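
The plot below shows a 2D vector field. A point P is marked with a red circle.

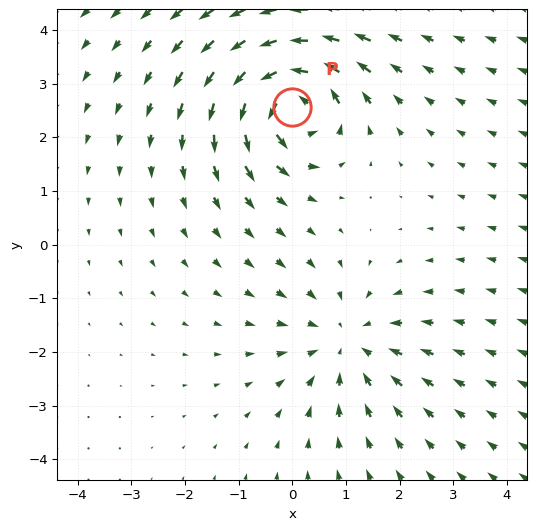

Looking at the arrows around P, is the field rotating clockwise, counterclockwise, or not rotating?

counterclockwise

Near P at (-0.0, 2.6) the arrows circulate counterclockwise. The curl (z-component) there is about +6; positive curl means counterclockwise rotation.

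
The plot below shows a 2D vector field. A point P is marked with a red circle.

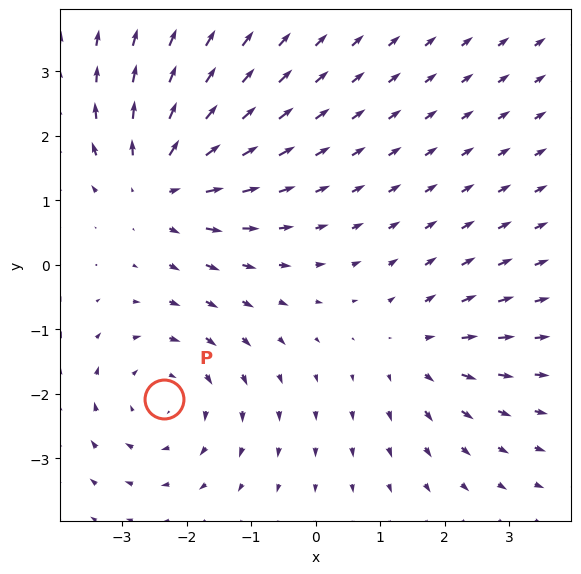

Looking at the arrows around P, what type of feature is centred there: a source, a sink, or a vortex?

vortex

At P (-2.4, -2.1) the arrows circulate clockwise. Divergence ≈0, curl about -3 — near-zero divergence with nonzero curl is a vortex.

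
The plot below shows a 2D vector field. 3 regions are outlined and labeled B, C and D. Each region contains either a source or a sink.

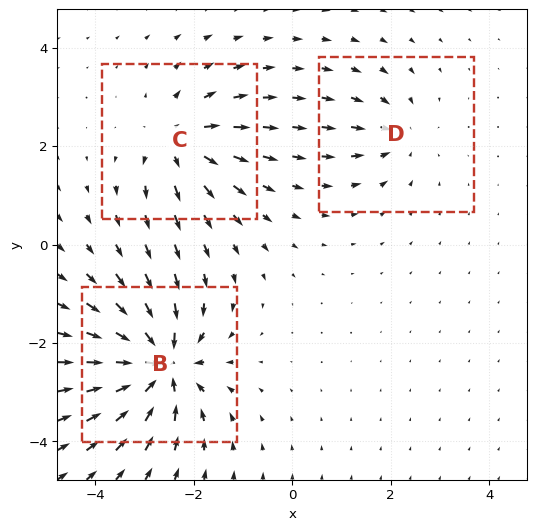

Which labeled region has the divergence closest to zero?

D

Divergence at each region's feature centre — B: about -6, C: about +4, D: about -3. Region D is closest to zero.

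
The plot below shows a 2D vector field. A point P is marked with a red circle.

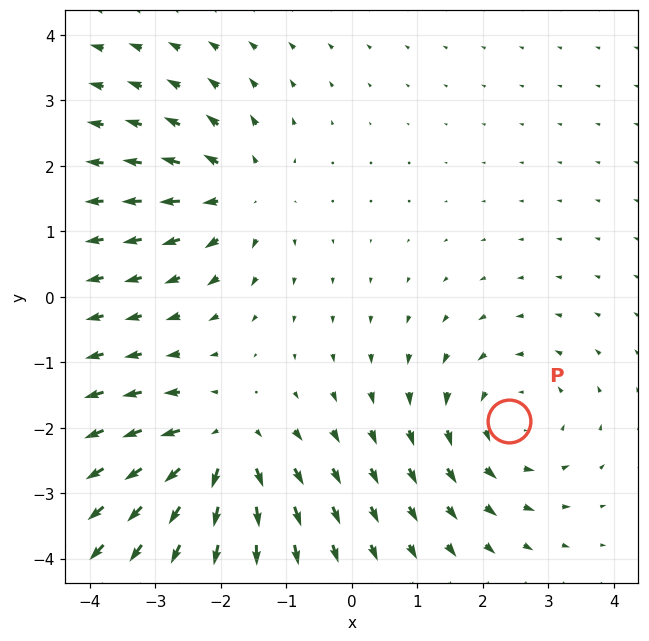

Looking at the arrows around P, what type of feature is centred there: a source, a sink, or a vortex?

At P (2.4, -1.9) the arrows circulate counterclockwise. Divergence ≈0, curl about +3 — near-zero divergence with nonzero curl is a vortex.

vortex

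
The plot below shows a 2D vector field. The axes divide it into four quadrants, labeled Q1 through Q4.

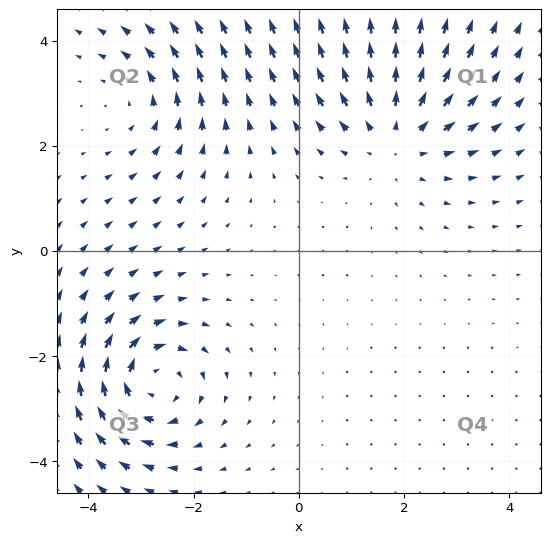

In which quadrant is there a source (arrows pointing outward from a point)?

The source sits at approximately (1.9, 2.2), which lies in quadrant Q1. The divergence there is about +3, positive as expected for a source.

Q1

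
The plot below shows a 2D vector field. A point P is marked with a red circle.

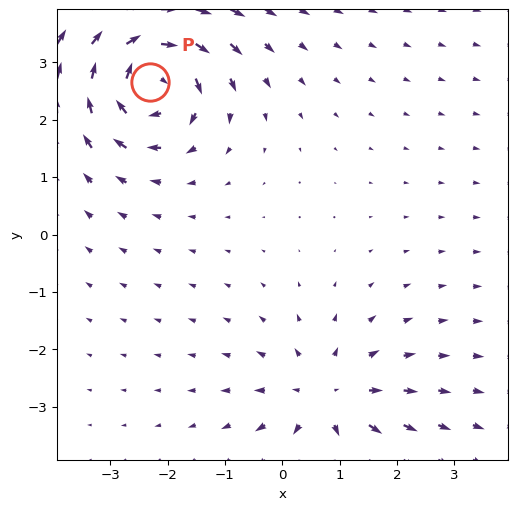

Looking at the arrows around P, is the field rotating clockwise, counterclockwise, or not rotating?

Near P at (-2.3, 2.7) the arrows circulate clockwise. The curl (z-component) there is about -5; negative curl means clockwise rotation.

clockwise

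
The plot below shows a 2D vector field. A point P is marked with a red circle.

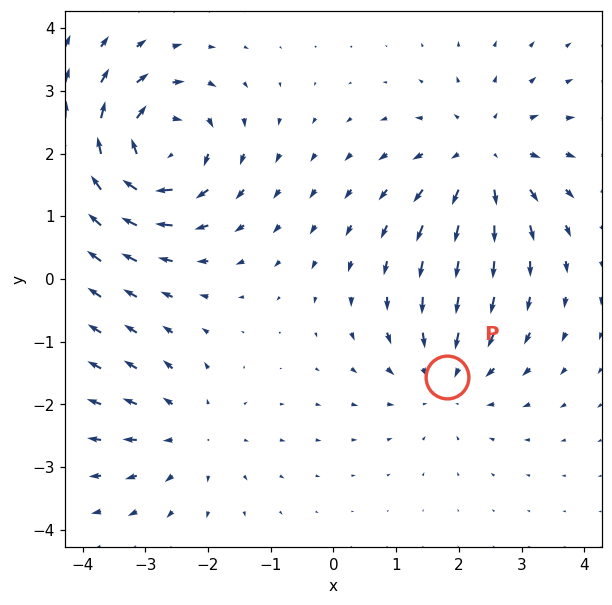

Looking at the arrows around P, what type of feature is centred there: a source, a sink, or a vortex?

sink

At P (1.8, -1.6) the arrows converge inward. Divergence about -3, curl ≈0 — negative divergence with near-zero curl is a sink.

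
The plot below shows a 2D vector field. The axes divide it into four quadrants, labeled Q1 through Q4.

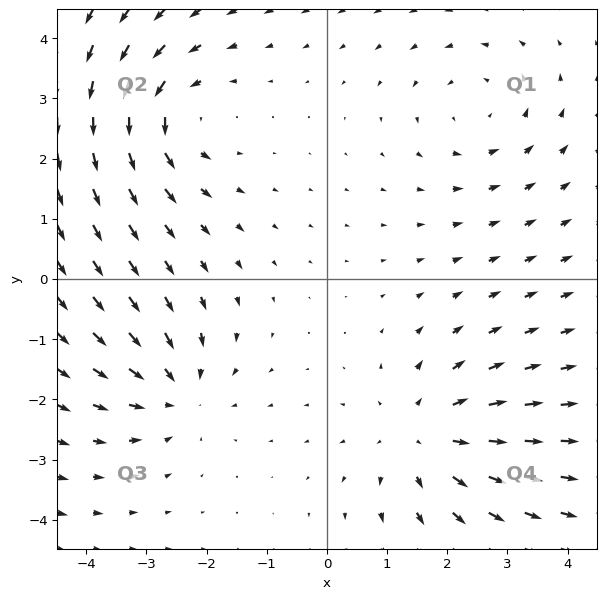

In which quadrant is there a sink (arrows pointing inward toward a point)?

Q3

The sink sits at approximately (-2.5, -1.9), which lies in quadrant Q3. The divergence there is about -4, negative as expected for a sink.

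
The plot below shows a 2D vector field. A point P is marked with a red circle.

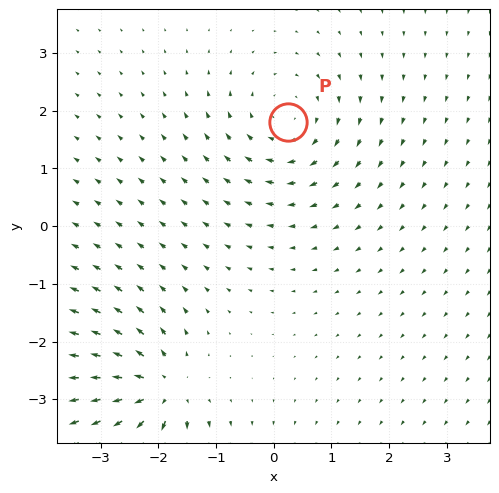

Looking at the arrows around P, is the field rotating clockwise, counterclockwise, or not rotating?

clockwise

Near P at (0.2, 1.8) the arrows circulate clockwise. The curl (z-component) there is about -3; negative curl means clockwise rotation.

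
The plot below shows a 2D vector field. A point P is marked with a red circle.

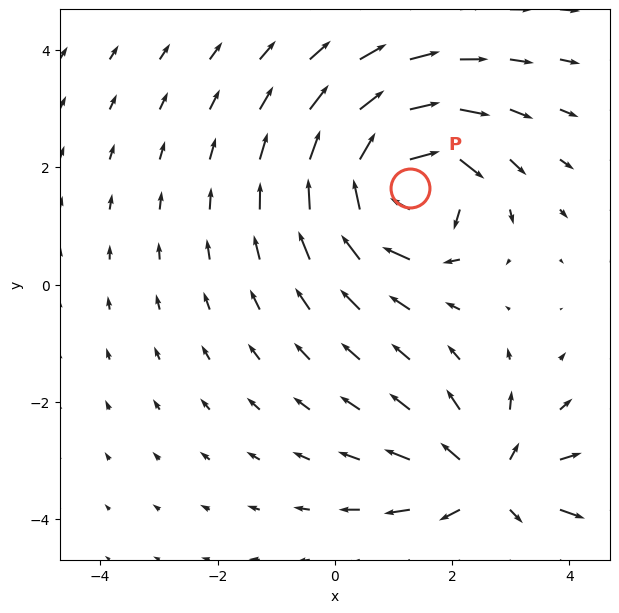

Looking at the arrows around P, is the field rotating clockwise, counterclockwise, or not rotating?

clockwise

Near P at (1.3, 1.6) the arrows circulate clockwise. The curl (z-component) there is about -7; negative curl means clockwise rotation.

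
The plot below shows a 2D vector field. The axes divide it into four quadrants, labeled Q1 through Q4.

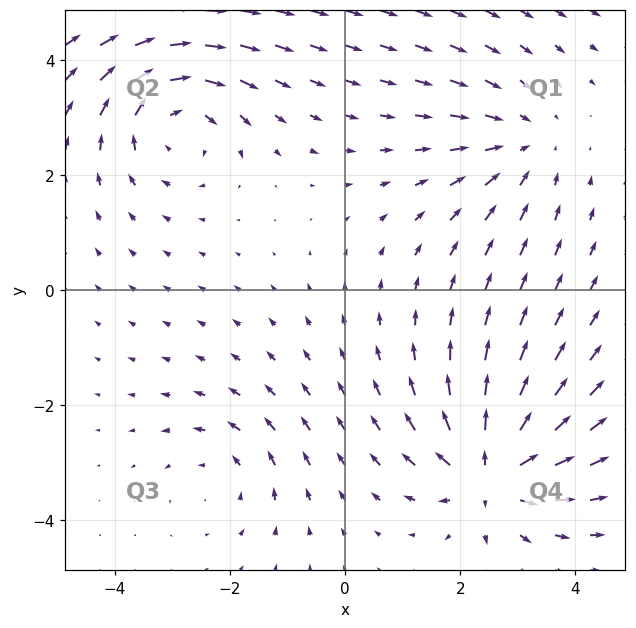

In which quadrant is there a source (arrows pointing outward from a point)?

Q4

The source sits at approximately (2.5, -3.2), which lies in quadrant Q4. The divergence there is about +7, positive as expected for a source.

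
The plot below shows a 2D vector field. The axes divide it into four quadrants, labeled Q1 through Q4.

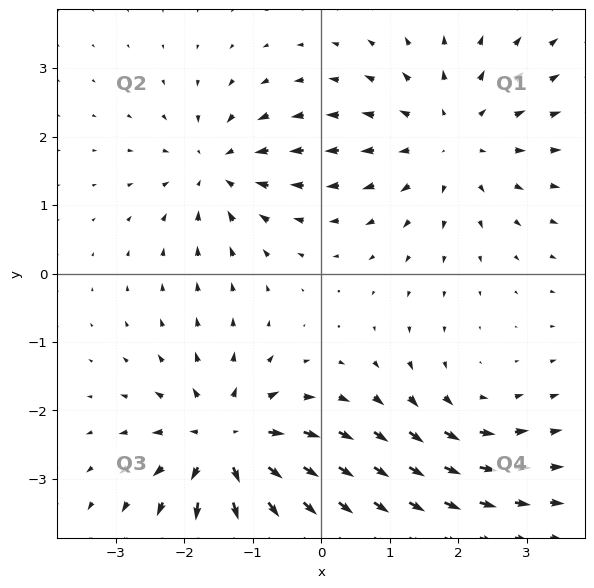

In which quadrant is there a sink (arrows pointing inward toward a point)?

The sink sits at approximately (-1.5, 1.5), which lies in quadrant Q2. The divergence there is about -4, negative as expected for a sink.

Q2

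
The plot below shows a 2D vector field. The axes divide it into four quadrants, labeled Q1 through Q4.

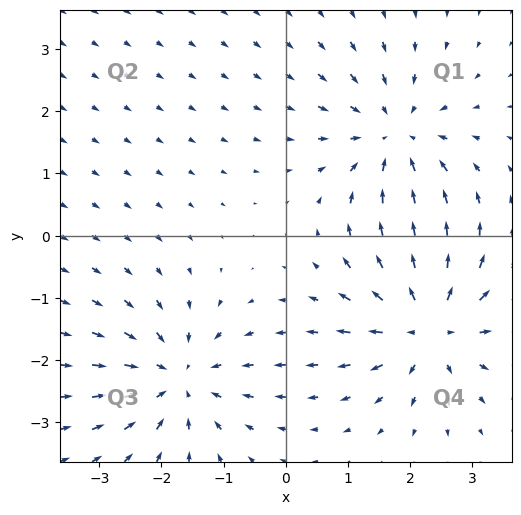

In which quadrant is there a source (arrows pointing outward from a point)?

The source sits at approximately (2.3, -1.4), which lies in quadrant Q4. The divergence there is about +6, positive as expected for a source.

Q4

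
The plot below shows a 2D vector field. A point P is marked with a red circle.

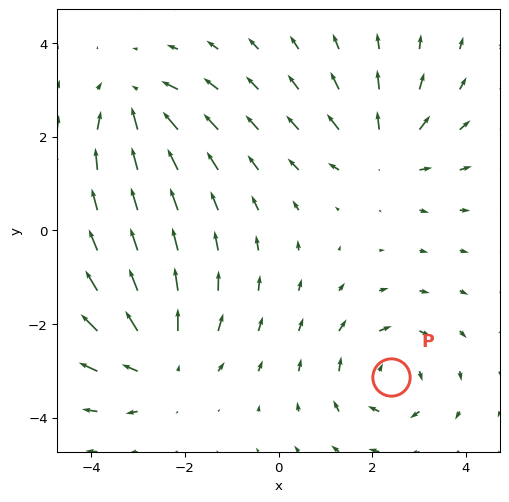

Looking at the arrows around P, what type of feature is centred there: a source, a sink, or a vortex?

vortex

At P (2.4, -3.1) the arrows circulate clockwise. Divergence ≈0, curl about -3 — near-zero divergence with nonzero curl is a vortex.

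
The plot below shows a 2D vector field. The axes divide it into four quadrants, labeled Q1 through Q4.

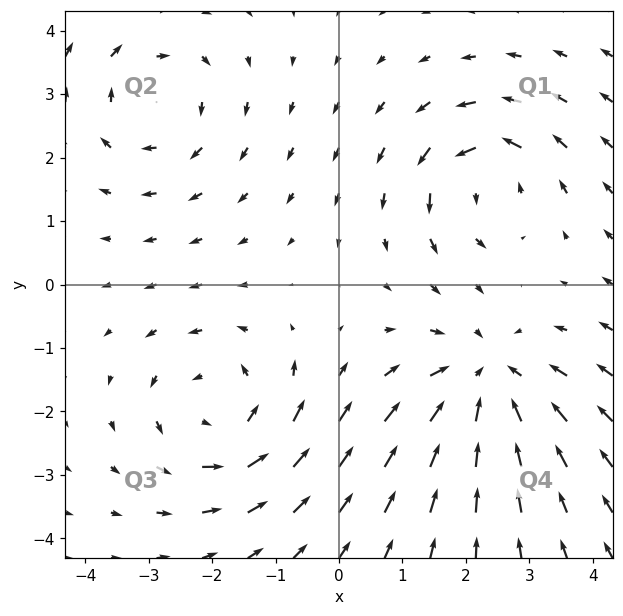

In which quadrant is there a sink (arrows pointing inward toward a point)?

The sink sits at approximately (2.3, -1.5), which lies in quadrant Q4. The divergence there is about -4, negative as expected for a sink.

Q4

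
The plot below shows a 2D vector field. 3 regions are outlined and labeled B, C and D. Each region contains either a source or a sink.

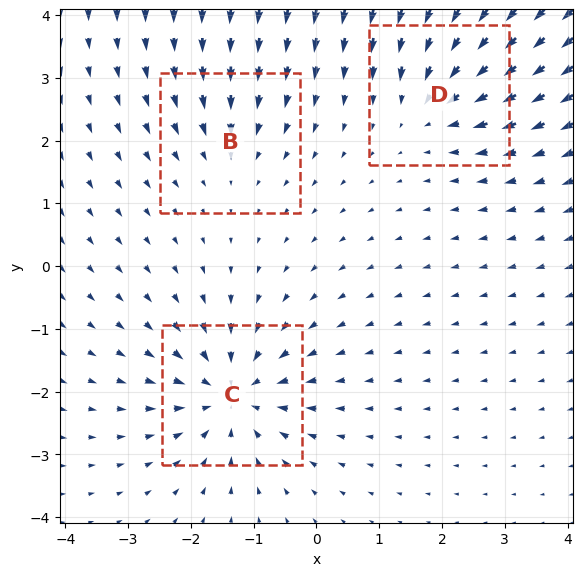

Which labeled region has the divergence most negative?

C

Divergence at each region's feature centre — B: about -2, C: about -5, D: about -4. Region C is most negative.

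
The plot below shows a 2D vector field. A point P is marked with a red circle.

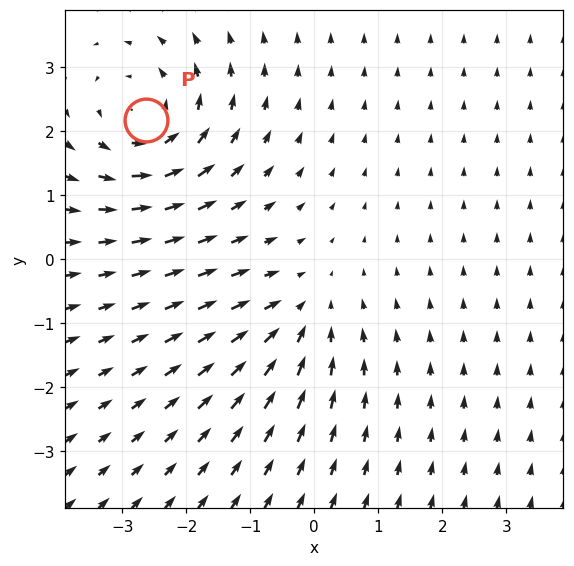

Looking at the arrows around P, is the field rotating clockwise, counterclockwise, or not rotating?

counterclockwise

Near P at (-2.6, 2.2) the arrows circulate counterclockwise. The curl (z-component) there is about +4; positive curl means counterclockwise rotation.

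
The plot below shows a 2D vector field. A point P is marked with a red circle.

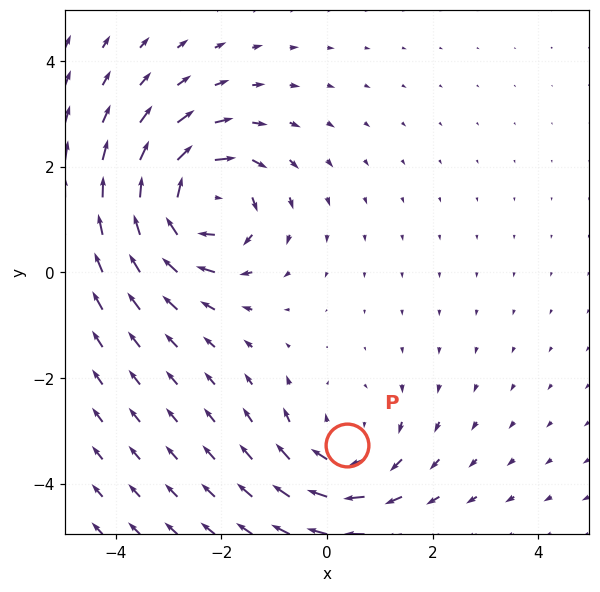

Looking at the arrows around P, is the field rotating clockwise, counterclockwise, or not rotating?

Near P at (0.4, -3.3) the arrows circulate clockwise. The curl (z-component) there is about -3; negative curl means clockwise rotation.

clockwise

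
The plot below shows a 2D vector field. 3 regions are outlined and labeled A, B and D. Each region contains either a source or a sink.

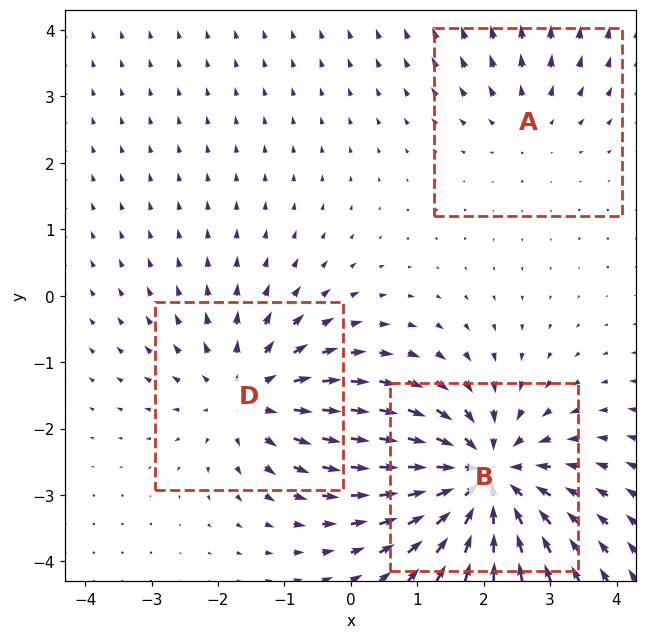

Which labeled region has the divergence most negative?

Divergence at each region's feature centre — A: about +2, B: about -5, D: about +3. Region B is most negative.

B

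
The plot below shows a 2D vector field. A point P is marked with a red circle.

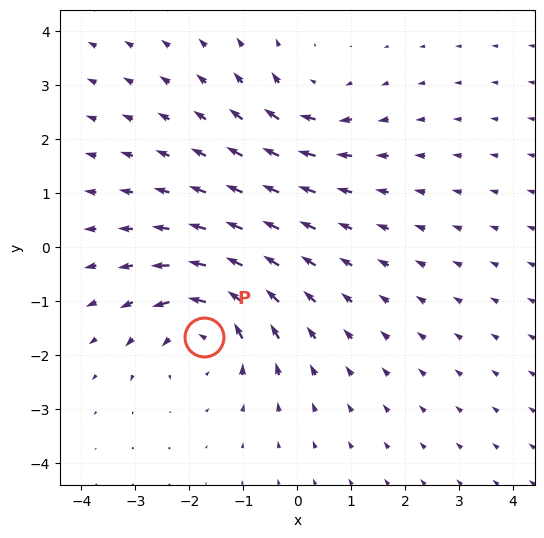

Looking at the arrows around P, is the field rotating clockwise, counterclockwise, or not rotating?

counterclockwise

Near P at (-1.7, -1.7) the arrows circulate counterclockwise. The curl (z-component) there is about +5; positive curl means counterclockwise rotation.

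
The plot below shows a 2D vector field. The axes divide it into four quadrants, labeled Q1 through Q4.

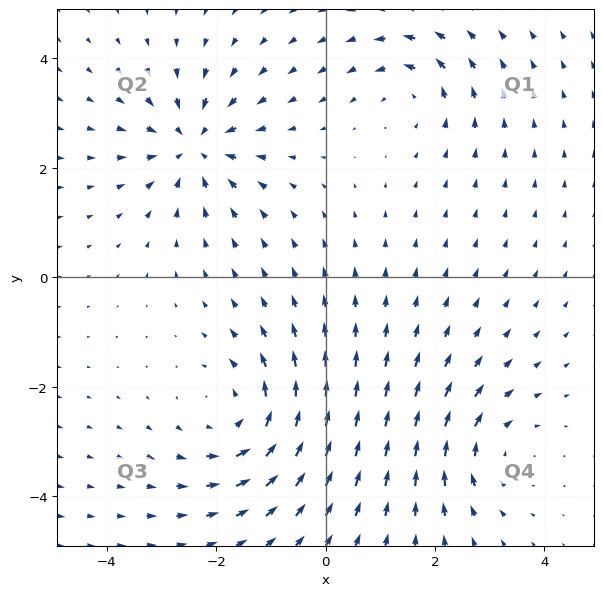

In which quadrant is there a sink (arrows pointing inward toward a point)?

Q2

The sink sits at approximately (-2.4, 2.4), which lies in quadrant Q2. The divergence there is about -5, negative as expected for a sink.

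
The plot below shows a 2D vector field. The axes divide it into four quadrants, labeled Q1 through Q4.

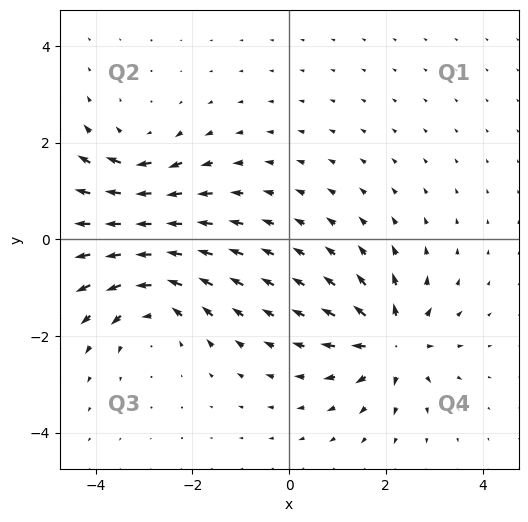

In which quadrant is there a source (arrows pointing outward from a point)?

Q4

The source sits at approximately (2.1, -2.1), which lies in quadrant Q4. The divergence there is about +5, positive as expected for a source.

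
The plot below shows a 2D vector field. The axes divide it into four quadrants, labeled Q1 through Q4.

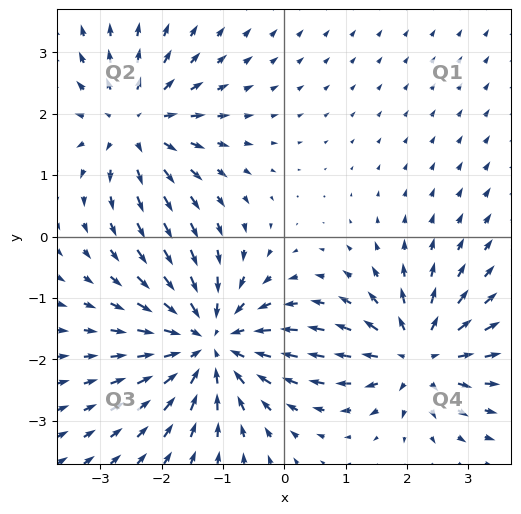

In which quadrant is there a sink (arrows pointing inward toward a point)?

Q3

The sink sits at approximately (-1.2, -1.7), which lies in quadrant Q3. The divergence there is about -4, negative as expected for a sink.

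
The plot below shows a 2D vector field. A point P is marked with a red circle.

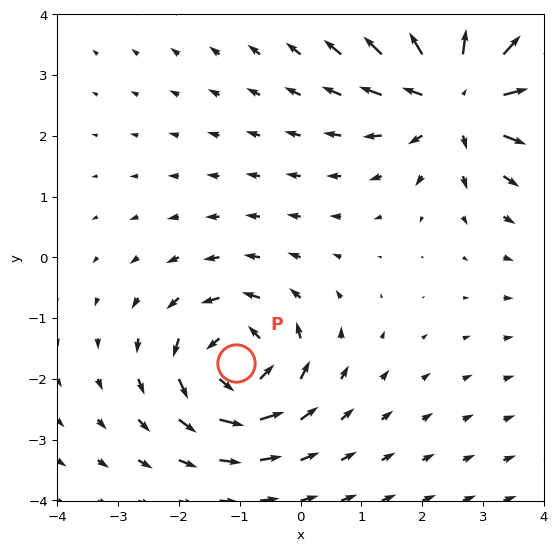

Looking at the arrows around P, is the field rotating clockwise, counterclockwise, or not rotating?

Near P at (-1.1, -1.7) the arrows circulate counterclockwise. The curl (z-component) there is about +5; positive curl means counterclockwise rotation.

counterclockwise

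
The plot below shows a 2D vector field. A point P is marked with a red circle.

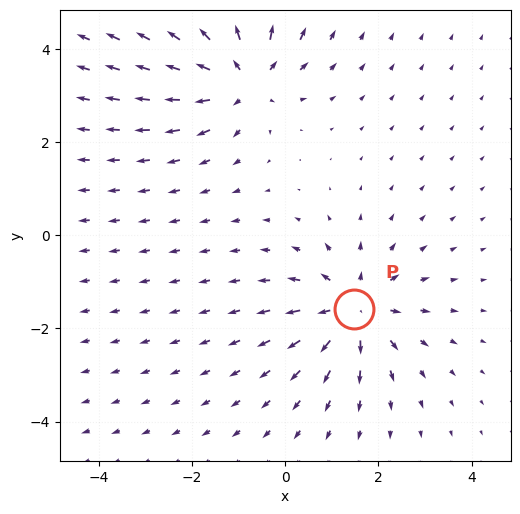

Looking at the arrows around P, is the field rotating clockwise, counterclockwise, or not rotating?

Near P at (1.5, -1.6) the arrows show no circulation. The curl there is ≈0.

not rotating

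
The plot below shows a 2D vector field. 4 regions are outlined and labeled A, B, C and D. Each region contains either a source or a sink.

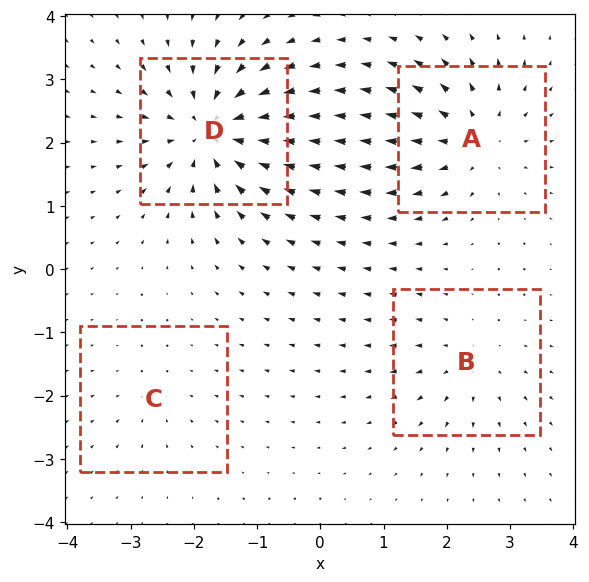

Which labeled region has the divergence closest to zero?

C

Divergence at each region's feature centre — A: about +6, B: about +4, C: about -2, D: about -9. Region C is closest to zero.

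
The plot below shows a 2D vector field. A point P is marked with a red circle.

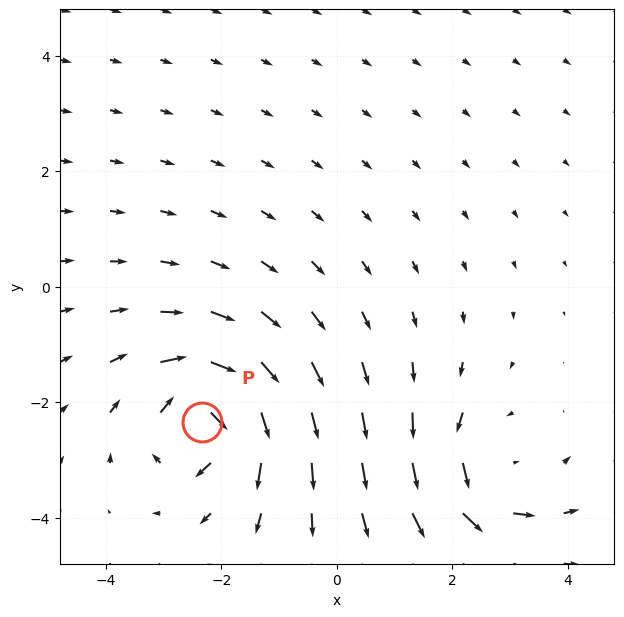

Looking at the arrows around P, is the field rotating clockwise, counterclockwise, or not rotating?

Near P at (-2.3, -2.3) the arrows circulate clockwise. The curl (z-component) there is about -6; negative curl means clockwise rotation.

clockwise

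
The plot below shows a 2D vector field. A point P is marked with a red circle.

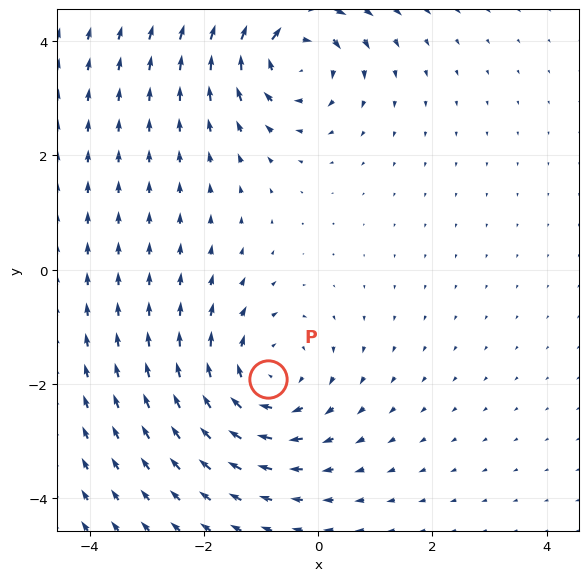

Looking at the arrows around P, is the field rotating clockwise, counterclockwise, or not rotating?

clockwise

Near P at (-0.9, -1.9) the arrows circulate clockwise. The curl (z-component) there is about -4; negative curl means clockwise rotation.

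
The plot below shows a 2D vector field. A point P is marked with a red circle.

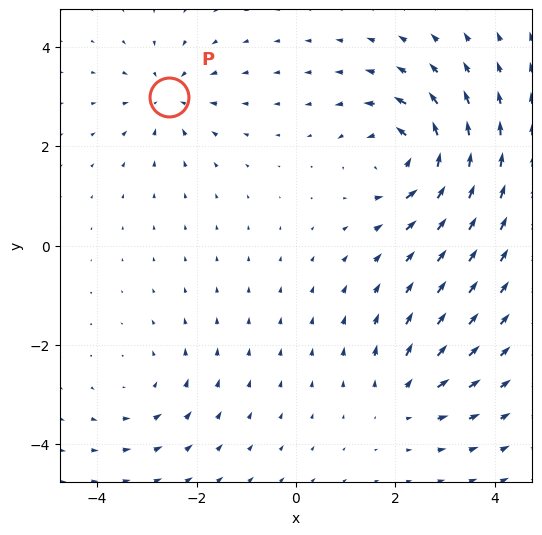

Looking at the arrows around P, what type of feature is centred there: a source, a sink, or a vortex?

At P (-2.6, 3.0) the arrows converge inward. Divergence about -4, curl ≈0 — negative divergence with near-zero curl is a sink.

sink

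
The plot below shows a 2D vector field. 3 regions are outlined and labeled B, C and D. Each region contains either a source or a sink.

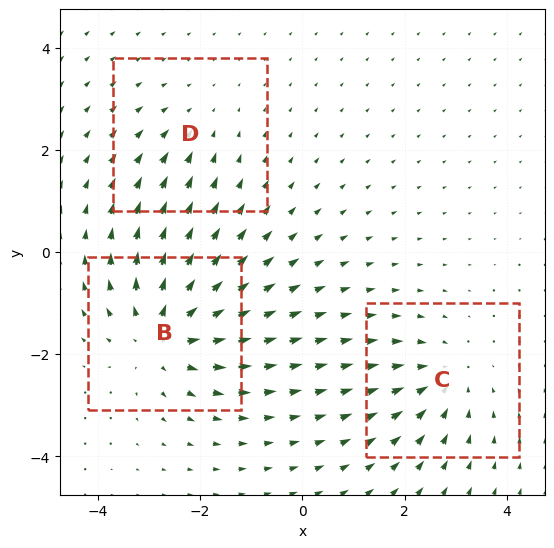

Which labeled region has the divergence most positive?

Divergence at each region's feature centre — B: about +4, C: about -3, D: about -2. Region B is most positive.

B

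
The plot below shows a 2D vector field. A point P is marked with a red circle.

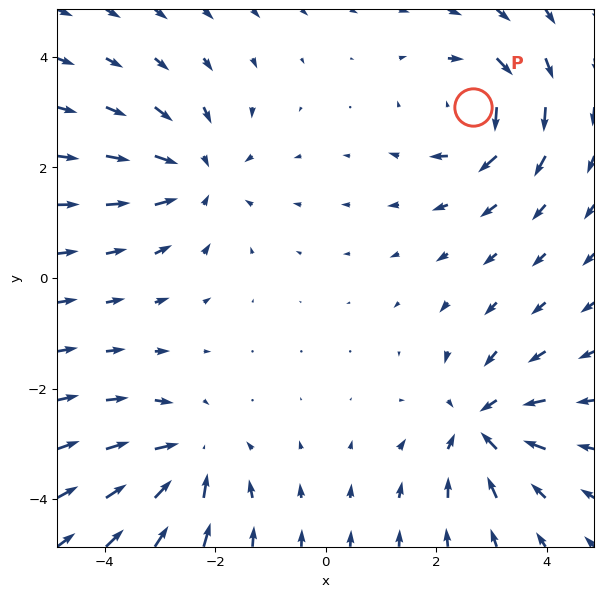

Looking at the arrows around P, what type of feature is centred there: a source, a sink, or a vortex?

vortex

At P (2.7, 3.1) the arrows circulate clockwise. Divergence ≈0, curl about -6 — near-zero divergence with nonzero curl is a vortex.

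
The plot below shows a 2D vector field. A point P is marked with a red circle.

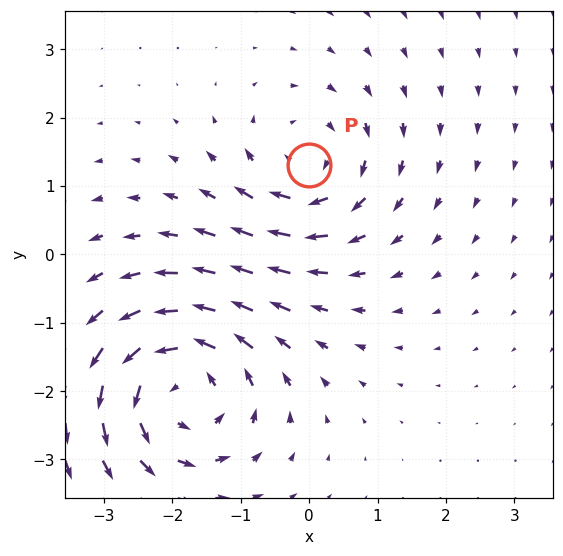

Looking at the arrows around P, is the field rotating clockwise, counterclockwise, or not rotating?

Near P at (0.0, 1.3) the arrows circulate clockwise. The curl (z-component) there is about -4; negative curl means clockwise rotation.

clockwise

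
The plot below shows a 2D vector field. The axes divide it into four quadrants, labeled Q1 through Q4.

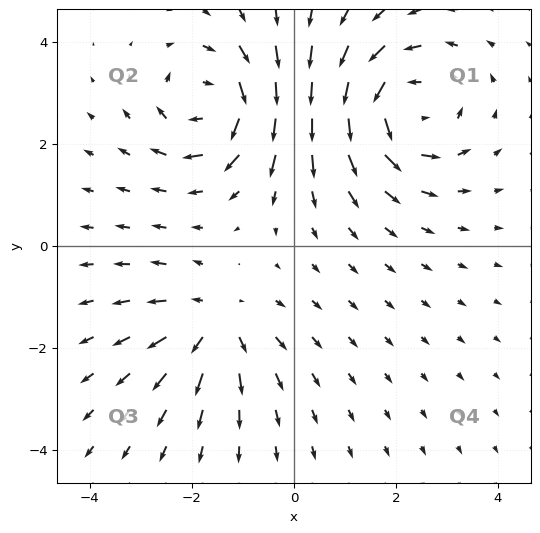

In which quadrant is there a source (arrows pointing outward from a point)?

Q3

The source sits at approximately (-1.5, -1.5), which lies in quadrant Q3. The divergence there is about +3, positive as expected for a source.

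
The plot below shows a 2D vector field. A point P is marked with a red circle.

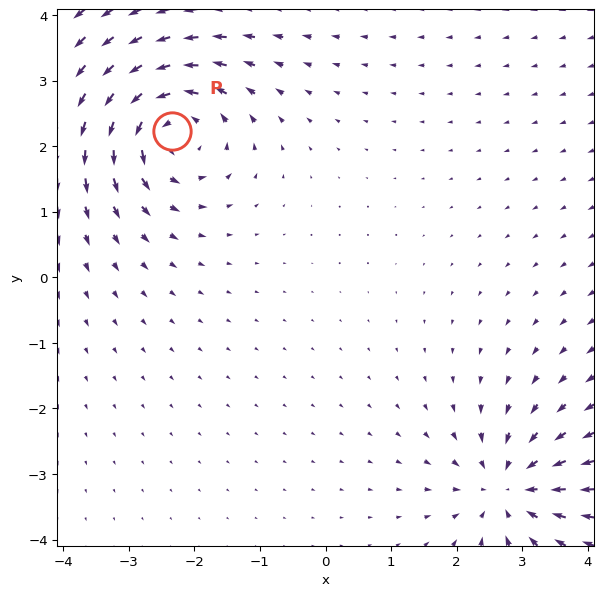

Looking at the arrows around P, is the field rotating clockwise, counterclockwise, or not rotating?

counterclockwise

Near P at (-2.3, 2.2) the arrows circulate counterclockwise. The curl (z-component) there is about +4; positive curl means counterclockwise rotation.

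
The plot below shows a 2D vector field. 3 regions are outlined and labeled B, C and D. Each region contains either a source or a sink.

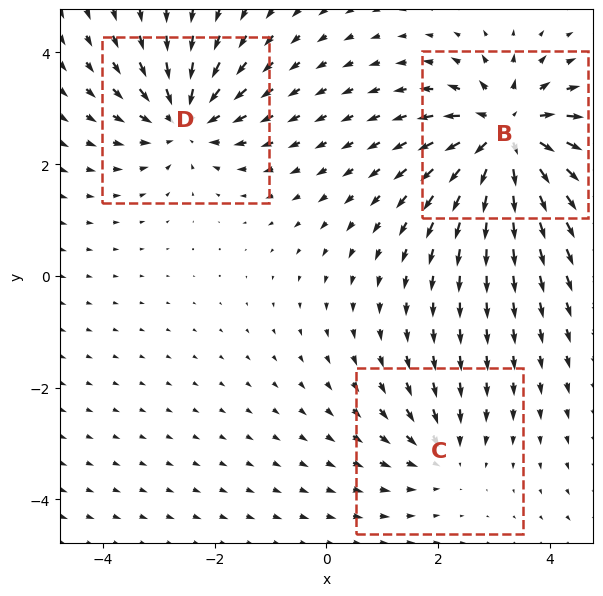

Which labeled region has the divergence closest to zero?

Divergence at each region's feature centre — B: about +6, C: about -2, D: about -4. Region C is closest to zero.

C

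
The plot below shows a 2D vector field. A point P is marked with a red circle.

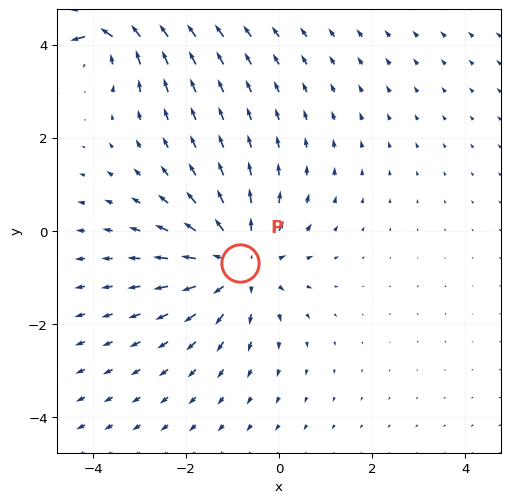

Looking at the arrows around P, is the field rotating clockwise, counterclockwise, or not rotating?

not rotating

Near P at (-0.8, -0.7) the arrows show no circulation. The curl there is ≈0.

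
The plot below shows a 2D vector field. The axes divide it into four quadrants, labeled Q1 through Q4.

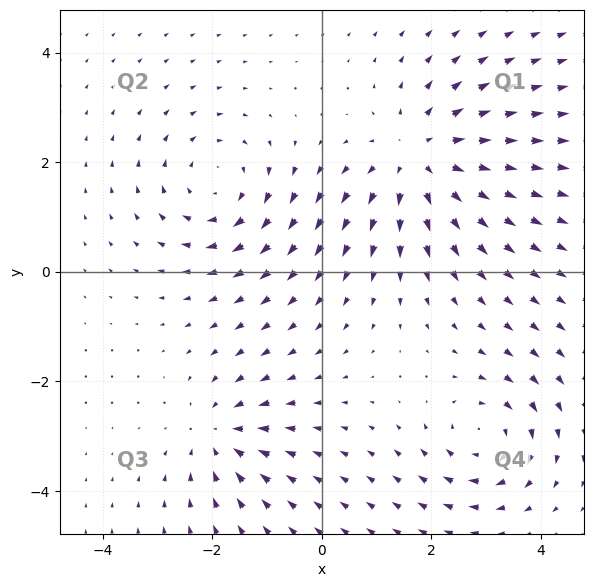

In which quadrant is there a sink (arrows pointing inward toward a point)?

The sink sits at approximately (-1.9, -3.0), which lies in quadrant Q3. The divergence there is about -4, negative as expected for a sink.

Q3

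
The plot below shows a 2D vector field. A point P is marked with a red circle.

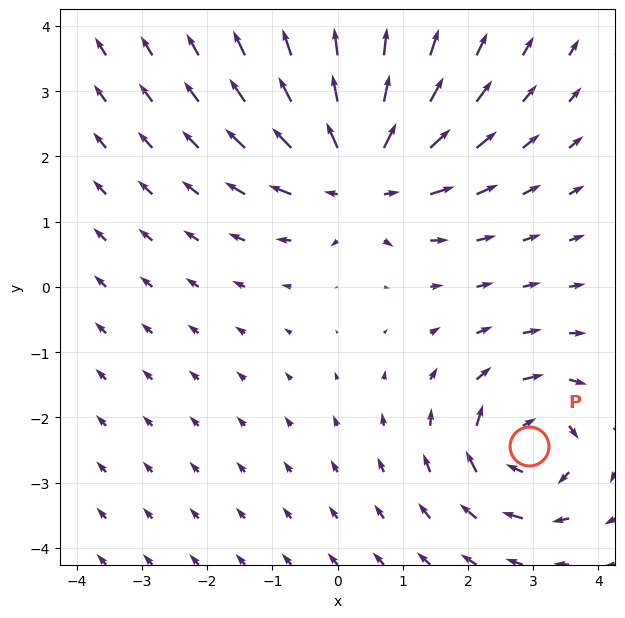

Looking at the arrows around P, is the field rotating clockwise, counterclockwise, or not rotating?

Near P at (2.9, -2.4) the arrows circulate clockwise. The curl (z-component) there is about -5; negative curl means clockwise rotation.

clockwise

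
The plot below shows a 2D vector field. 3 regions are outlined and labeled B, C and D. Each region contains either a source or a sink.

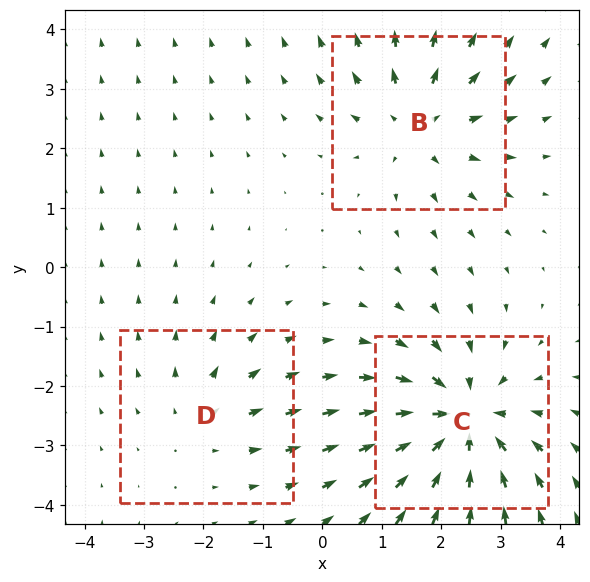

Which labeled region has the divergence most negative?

C

Divergence at each region's feature centre — B: about +3, C: about -5, D: about +2. Region C is most negative.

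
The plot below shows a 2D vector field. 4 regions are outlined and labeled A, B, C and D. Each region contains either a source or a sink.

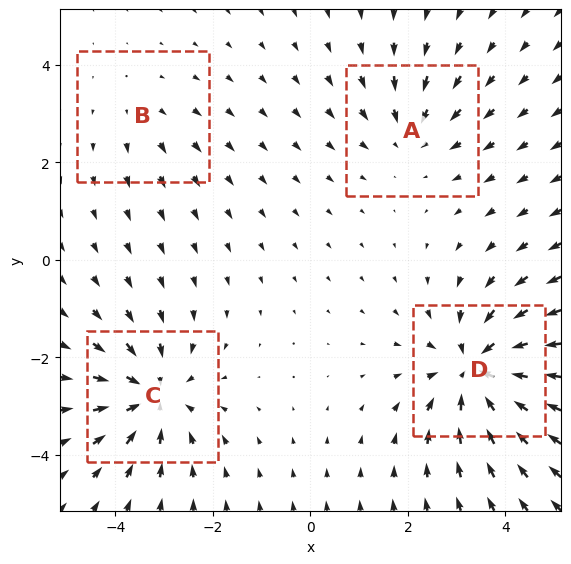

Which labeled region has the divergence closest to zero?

B

Divergence at each region's feature centre — A: about -3, B: about +2, C: about -5, D: about -6. Region B is closest to zero.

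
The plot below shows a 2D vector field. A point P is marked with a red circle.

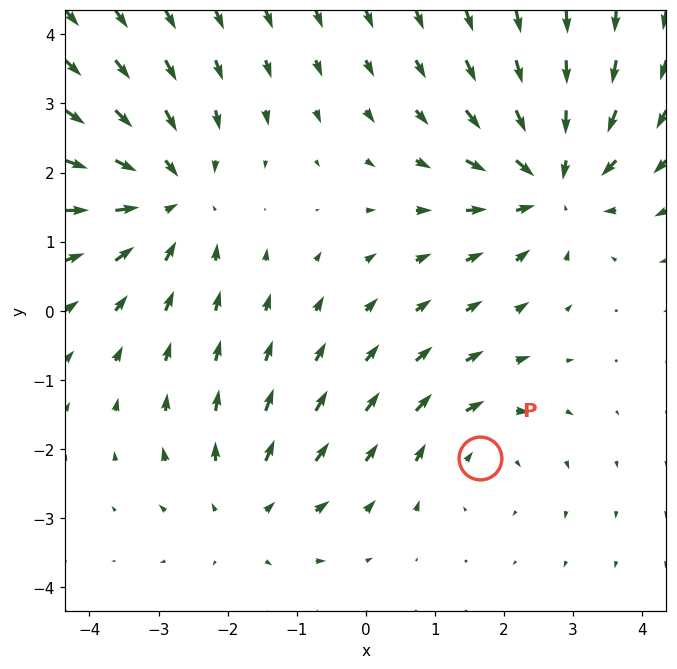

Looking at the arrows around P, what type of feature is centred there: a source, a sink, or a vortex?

vortex

At P (1.6, -2.1) the arrows circulate clockwise. Divergence ≈0, curl about -3 — near-zero divergence with nonzero curl is a vortex.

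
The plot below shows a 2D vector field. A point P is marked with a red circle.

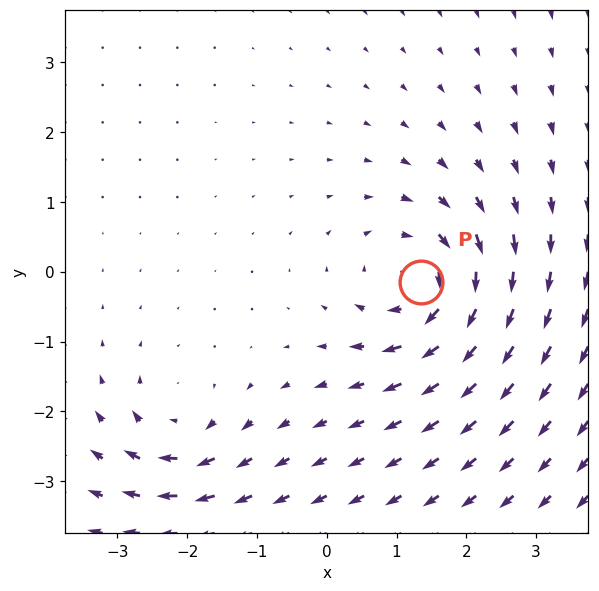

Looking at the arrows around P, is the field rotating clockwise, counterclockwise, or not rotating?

Near P at (1.3, -0.1) the arrows circulate clockwise. The curl (z-component) there is about -6; negative curl means clockwise rotation.

clockwise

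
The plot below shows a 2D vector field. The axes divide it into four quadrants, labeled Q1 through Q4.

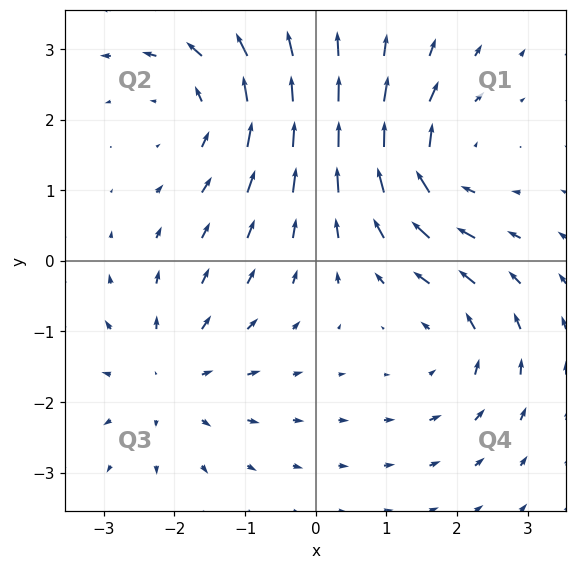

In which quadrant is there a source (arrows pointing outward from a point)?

The source sits at approximately (-2.1, -1.7), which lies in quadrant Q3. The divergence there is about +4, positive as expected for a source.

Q3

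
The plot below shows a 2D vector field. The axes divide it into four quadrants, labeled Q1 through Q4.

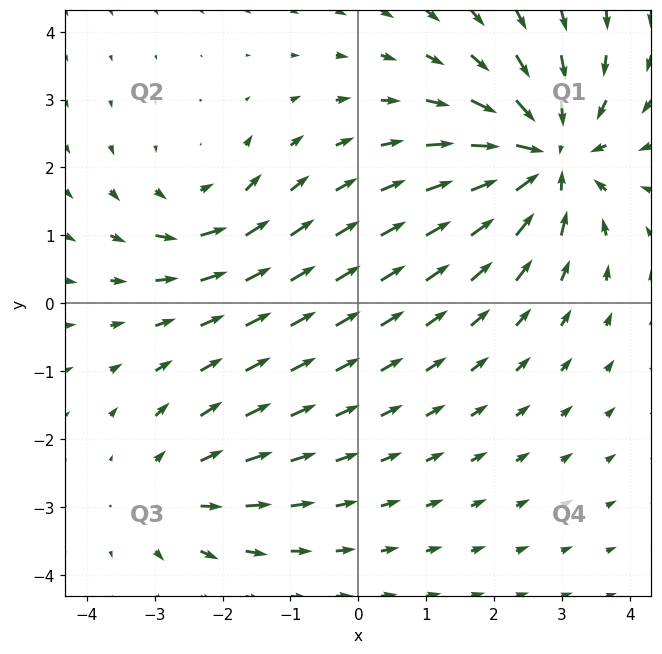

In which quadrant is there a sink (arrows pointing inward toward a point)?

Q1

The sink sits at approximately (2.8, 2.2), which lies in quadrant Q1. The divergence there is about -5, negative as expected for a sink.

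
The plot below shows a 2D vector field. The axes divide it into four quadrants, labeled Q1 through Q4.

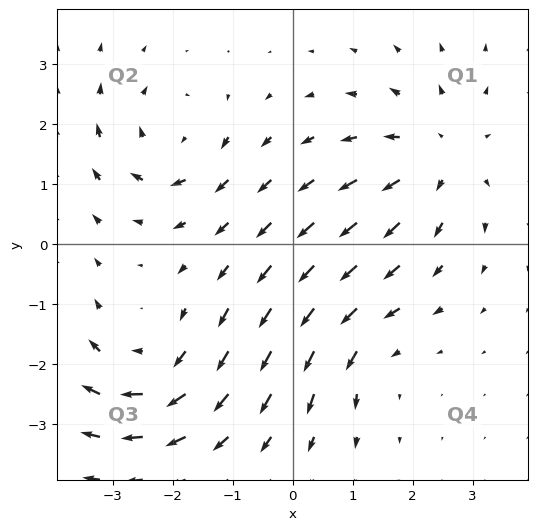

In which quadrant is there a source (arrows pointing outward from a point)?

The source sits at approximately (2.5, 1.5), which lies in quadrant Q1. The divergence there is about +3, positive as expected for a source.

Q1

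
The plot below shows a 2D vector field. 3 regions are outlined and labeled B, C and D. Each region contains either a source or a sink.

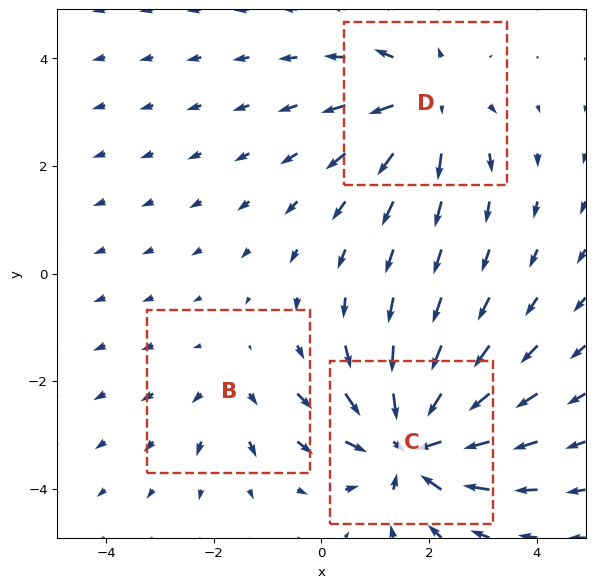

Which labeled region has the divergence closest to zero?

Divergence at each region's feature centre — B: about +2, C: about -5, D: about +4. Region B is closest to zero.

B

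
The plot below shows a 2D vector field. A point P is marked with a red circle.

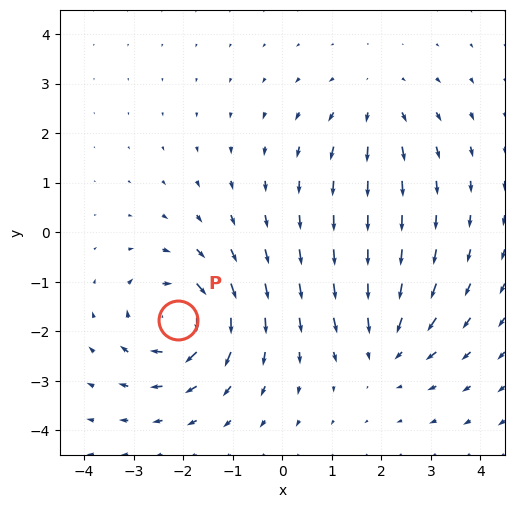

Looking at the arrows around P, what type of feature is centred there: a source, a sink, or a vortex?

At P (-2.1, -1.8) the arrows circulate clockwise. Divergence ≈0, curl about -6 — near-zero divergence with nonzero curl is a vortex.

vortex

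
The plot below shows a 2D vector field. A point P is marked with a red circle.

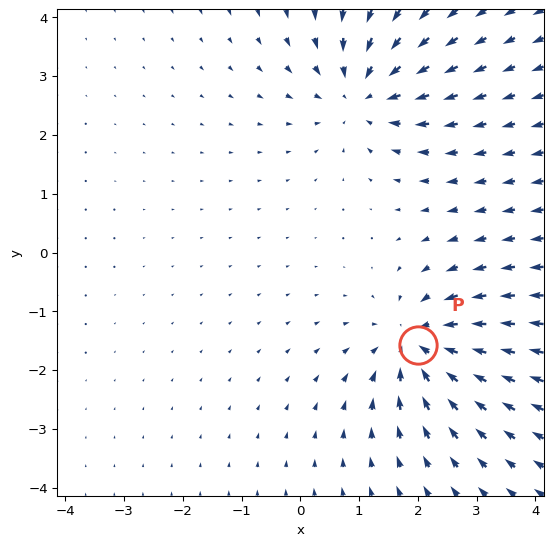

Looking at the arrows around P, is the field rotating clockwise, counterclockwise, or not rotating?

not rotating

Near P at (2.0, -1.6) the arrows show no circulation. The curl there is ≈0.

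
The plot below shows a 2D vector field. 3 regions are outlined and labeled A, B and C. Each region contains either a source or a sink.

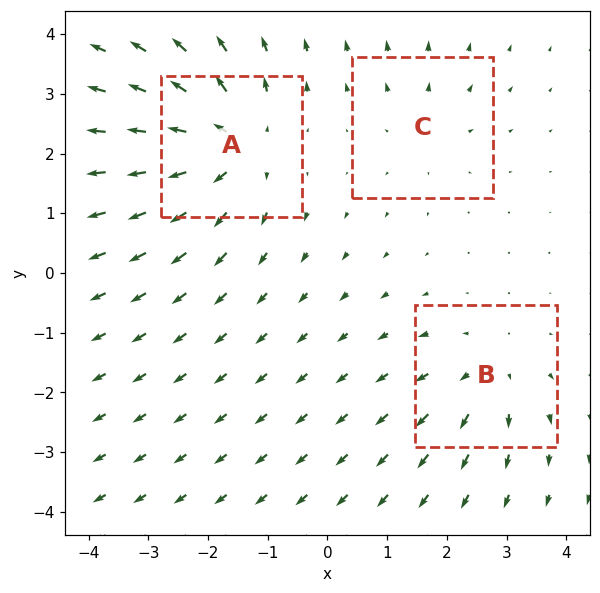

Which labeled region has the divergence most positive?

Divergence at each region's feature centre — A: about +5, B: about +3, C: about +2. Region A is most positive.

A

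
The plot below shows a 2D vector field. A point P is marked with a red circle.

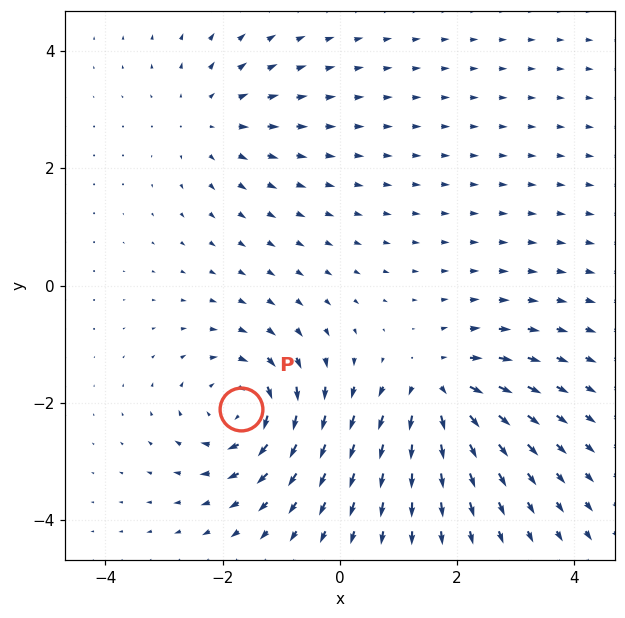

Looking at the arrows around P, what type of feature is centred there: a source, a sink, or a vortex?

At P (-1.7, -2.1) the arrows circulate clockwise. Divergence ≈0, curl about -4 — near-zero divergence with nonzero curl is a vortex.

vortex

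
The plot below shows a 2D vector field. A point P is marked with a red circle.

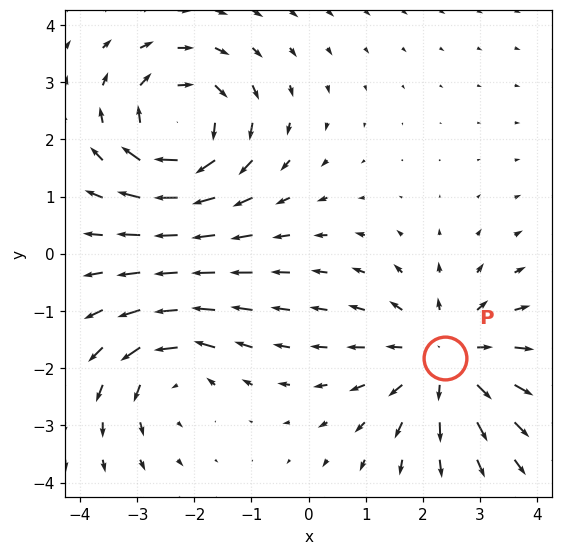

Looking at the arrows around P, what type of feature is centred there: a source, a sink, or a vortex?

source

At P (2.4, -1.8) the arrows spread outward. Divergence about +4, curl ≈0 — positive divergence with near-zero curl is a source.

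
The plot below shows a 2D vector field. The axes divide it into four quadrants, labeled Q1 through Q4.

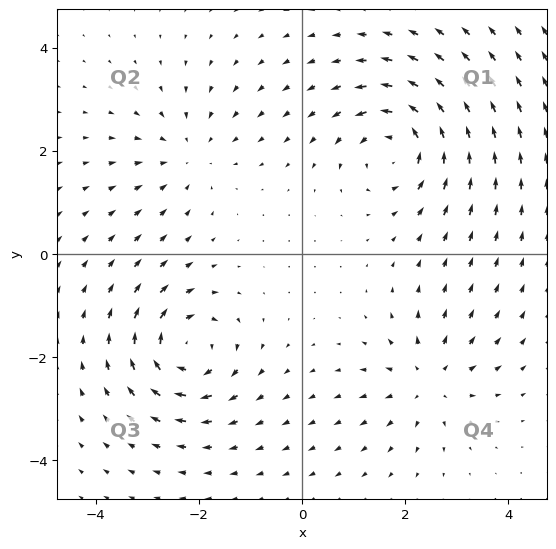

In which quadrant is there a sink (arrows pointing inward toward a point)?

Q2

The sink sits at approximately (-2.2, 1.9), which lies in quadrant Q2. The divergence there is about -3, negative as expected for a sink.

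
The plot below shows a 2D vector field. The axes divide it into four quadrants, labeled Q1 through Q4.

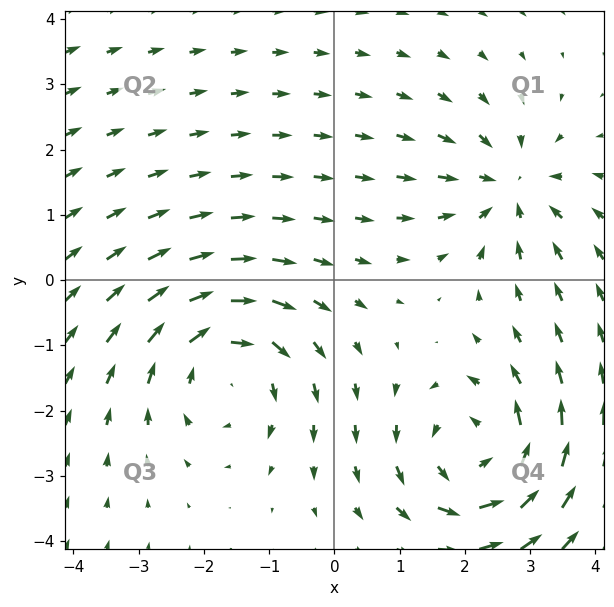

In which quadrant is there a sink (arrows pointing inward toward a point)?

Q1

The sink sits at approximately (2.7, 1.4), which lies in quadrant Q1. The divergence there is about -3, negative as expected for a sink.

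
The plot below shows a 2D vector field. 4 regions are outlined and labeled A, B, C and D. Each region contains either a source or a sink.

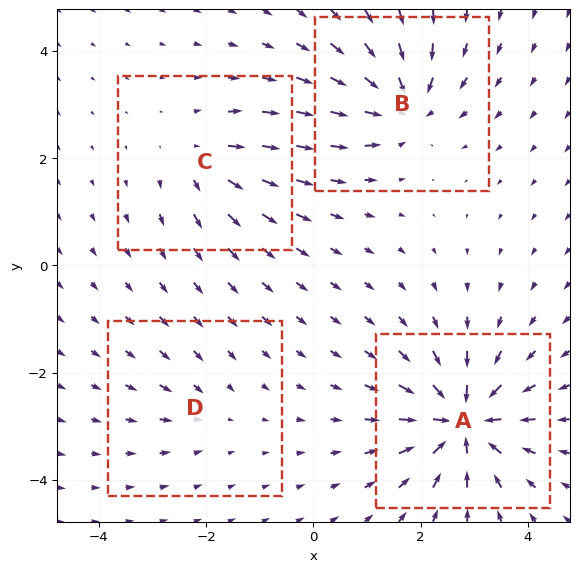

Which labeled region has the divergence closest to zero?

D

Divergence at each region's feature centre — A: about -9, B: about -6, C: about +4, D: about -2. Region D is closest to zero.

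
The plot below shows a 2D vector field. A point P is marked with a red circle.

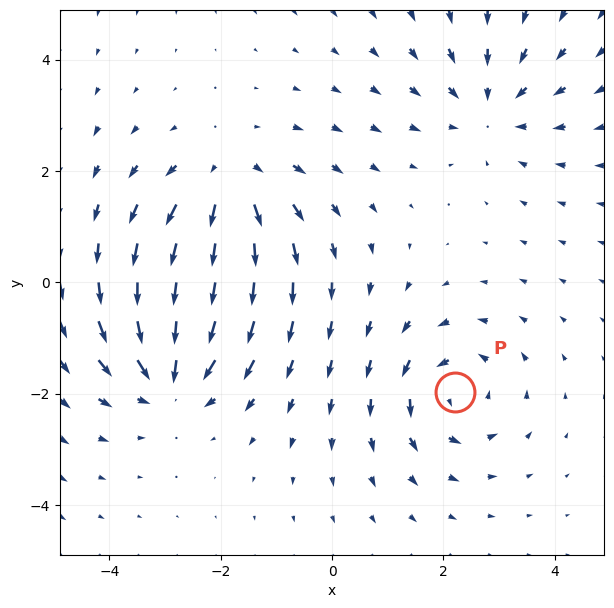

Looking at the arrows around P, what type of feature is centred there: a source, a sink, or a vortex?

At P (2.2, -2.0) the arrows circulate counterclockwise. Divergence ≈0, curl about +5 — near-zero divergence with nonzero curl is a vortex.

vortex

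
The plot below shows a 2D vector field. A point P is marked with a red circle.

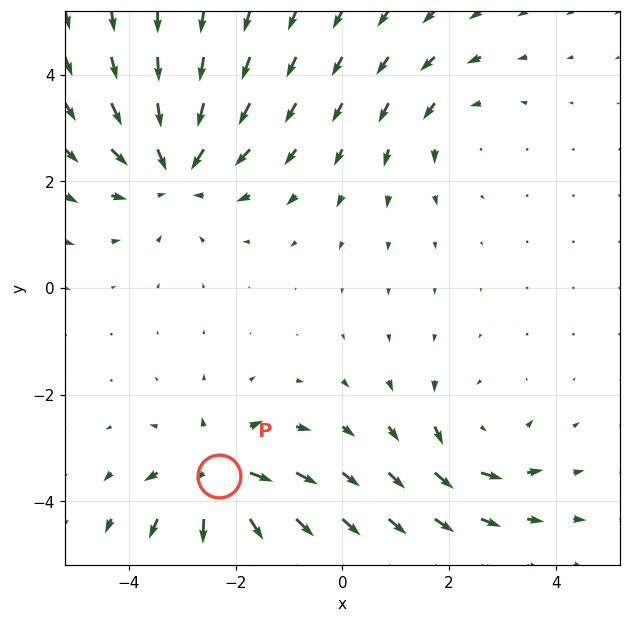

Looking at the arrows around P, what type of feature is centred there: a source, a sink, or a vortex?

At P (-2.3, -3.5) the arrows spread outward. Divergence about +6, curl ≈0 — positive divergence with near-zero curl is a source.

source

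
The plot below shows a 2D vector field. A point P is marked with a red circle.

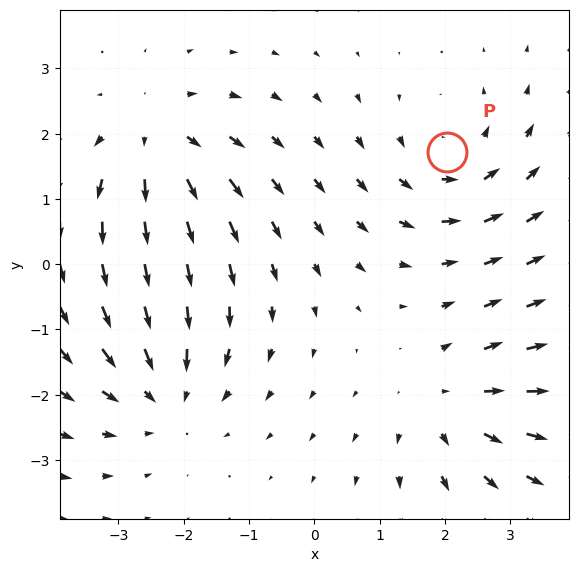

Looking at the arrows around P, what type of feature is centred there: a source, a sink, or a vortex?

At P (2.0, 1.7) the arrows circulate counterclockwise. Divergence ≈0, curl about +3 — near-zero divergence with nonzero curl is a vortex.

vortex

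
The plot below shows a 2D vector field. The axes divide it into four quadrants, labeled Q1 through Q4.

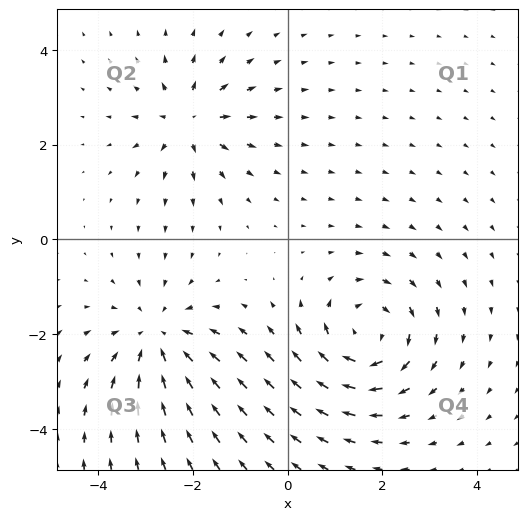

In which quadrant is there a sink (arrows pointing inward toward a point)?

The sink sits at approximately (-2.7, -2.1), which lies in quadrant Q3. The divergence there is about -4, negative as expected for a sink.

Q3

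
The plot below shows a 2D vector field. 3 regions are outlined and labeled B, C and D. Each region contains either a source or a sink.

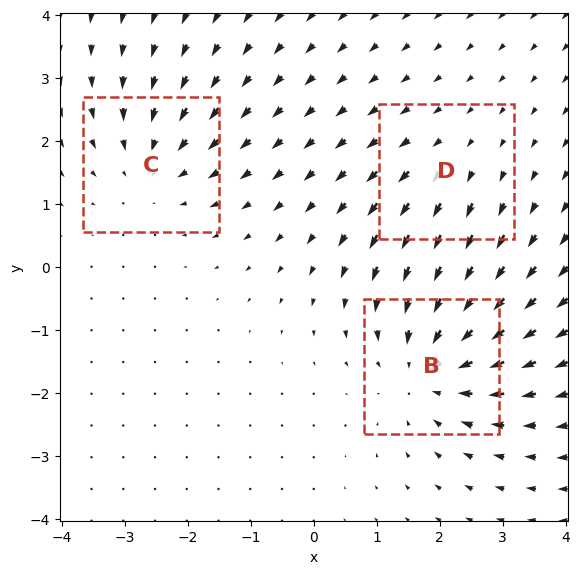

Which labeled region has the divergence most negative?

Divergence at each region's feature centre — B: about -4, C: about -3, D: about +2. Region B is most negative.

B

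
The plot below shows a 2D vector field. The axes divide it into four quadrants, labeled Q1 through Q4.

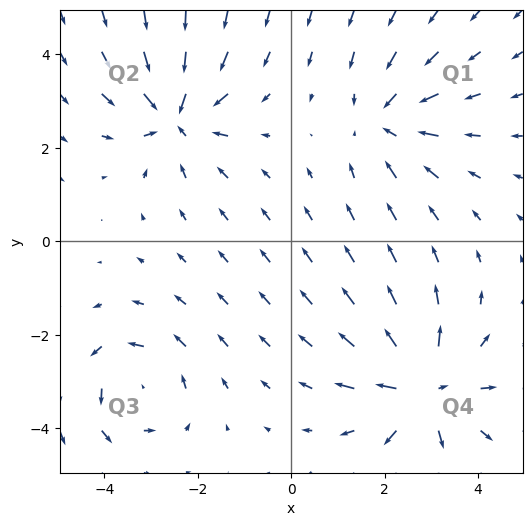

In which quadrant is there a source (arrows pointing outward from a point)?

The source sits at approximately (2.8, -3.2), which lies in quadrant Q4. The divergence there is about +5, positive as expected for a source.

Q4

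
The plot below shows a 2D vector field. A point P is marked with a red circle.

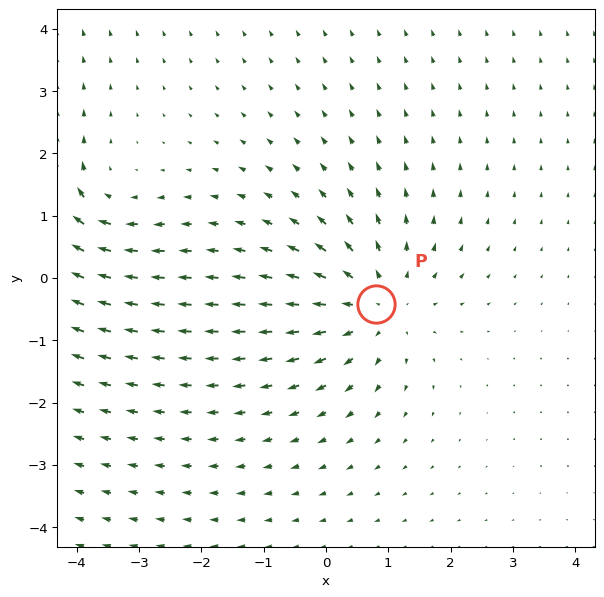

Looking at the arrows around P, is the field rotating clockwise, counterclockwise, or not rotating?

Near P at (0.8, -0.4) the arrows show no circulation. The curl there is ≈0.

not rotating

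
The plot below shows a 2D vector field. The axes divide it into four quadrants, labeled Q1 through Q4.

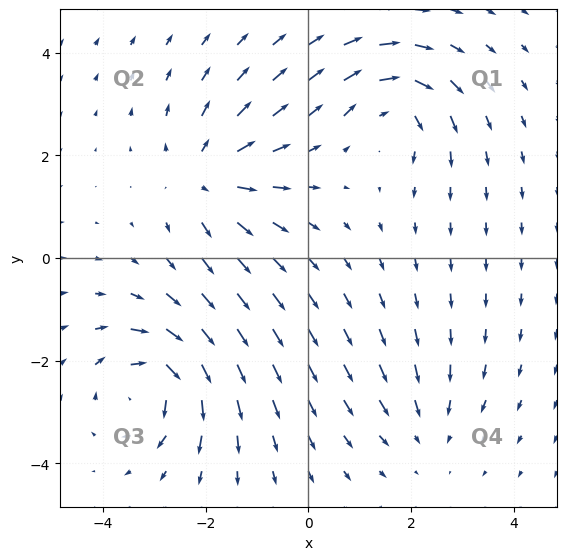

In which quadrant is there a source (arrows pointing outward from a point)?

Q2

The source sits at approximately (-2.0, 1.6), which lies in quadrant Q2. The divergence there is about +4, positive as expected for a source.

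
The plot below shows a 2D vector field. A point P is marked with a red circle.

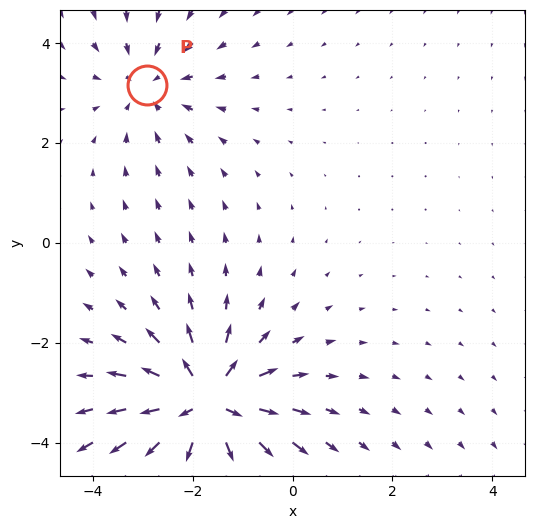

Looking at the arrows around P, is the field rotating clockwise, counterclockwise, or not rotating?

Near P at (-2.9, 3.2) the arrows show no circulation. The curl there is ≈0.

not rotating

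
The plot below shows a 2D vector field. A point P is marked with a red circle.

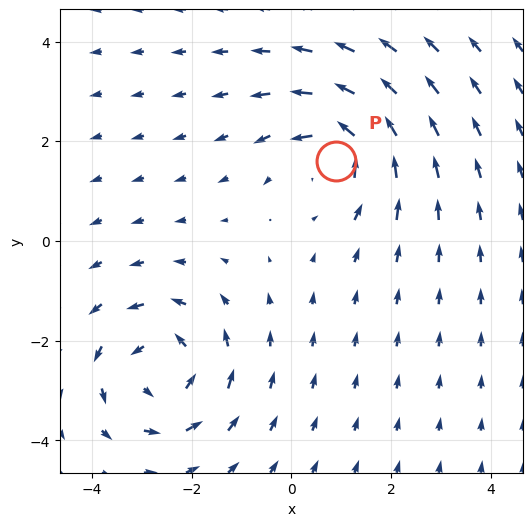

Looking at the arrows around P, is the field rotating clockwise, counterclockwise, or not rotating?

counterclockwise

Near P at (0.9, 1.6) the arrows circulate counterclockwise. The curl (z-component) there is about +5; positive curl means counterclockwise rotation.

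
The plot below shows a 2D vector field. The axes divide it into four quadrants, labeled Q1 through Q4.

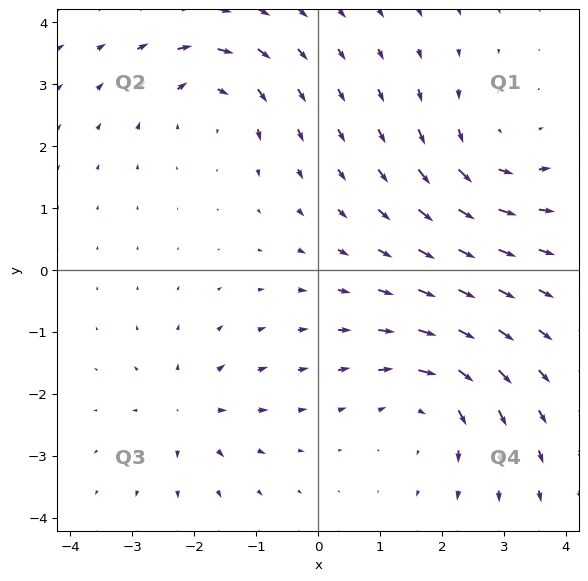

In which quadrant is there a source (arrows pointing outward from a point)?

The source sits at approximately (-2.1, -2.3), which lies in quadrant Q3. The divergence there is about +4, positive as expected for a source.

Q3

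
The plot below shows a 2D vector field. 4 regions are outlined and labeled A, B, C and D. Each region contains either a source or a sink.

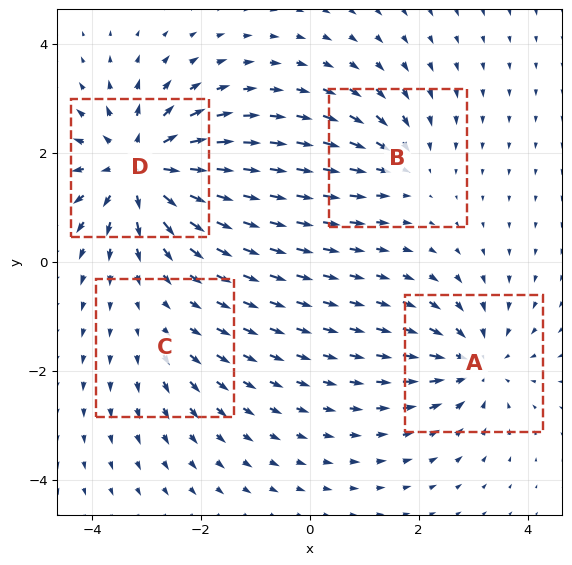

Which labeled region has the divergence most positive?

Divergence at each region's feature centre — A: about -5, B: about -3, C: about +2, D: about +7. Region D is most positive.

D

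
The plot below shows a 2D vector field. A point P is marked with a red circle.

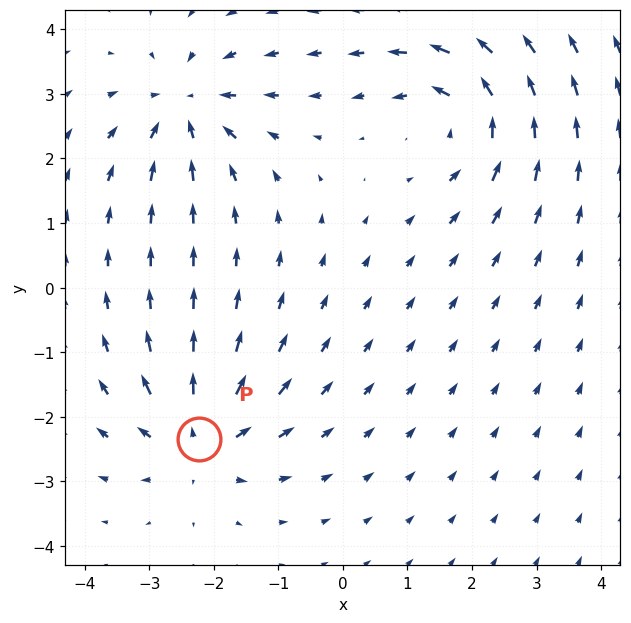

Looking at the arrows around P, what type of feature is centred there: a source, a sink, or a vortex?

source

At P (-2.2, -2.3) the arrows spread outward. Divergence about +6, curl ≈0 — positive divergence with near-zero curl is a source.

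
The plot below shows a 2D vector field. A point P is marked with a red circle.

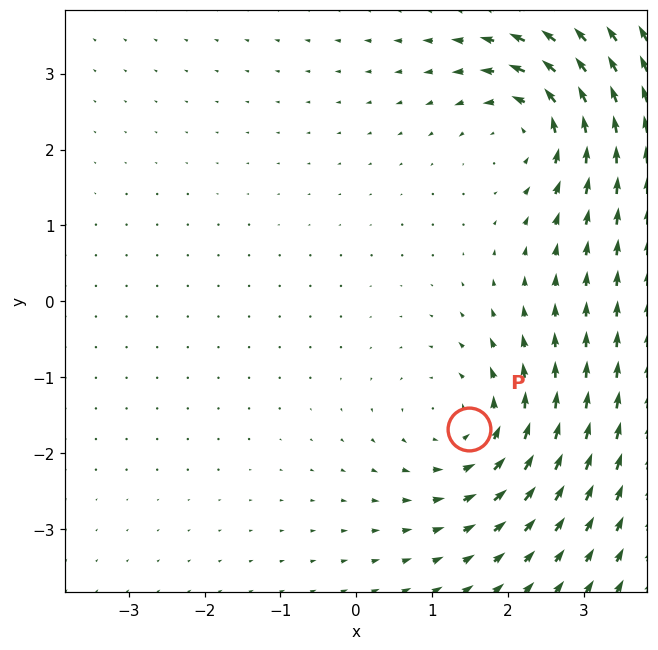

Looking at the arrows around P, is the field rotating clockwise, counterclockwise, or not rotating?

Near P at (1.5, -1.7) the arrows circulate counterclockwise. The curl (z-component) there is about +3; positive curl means counterclockwise rotation.

counterclockwise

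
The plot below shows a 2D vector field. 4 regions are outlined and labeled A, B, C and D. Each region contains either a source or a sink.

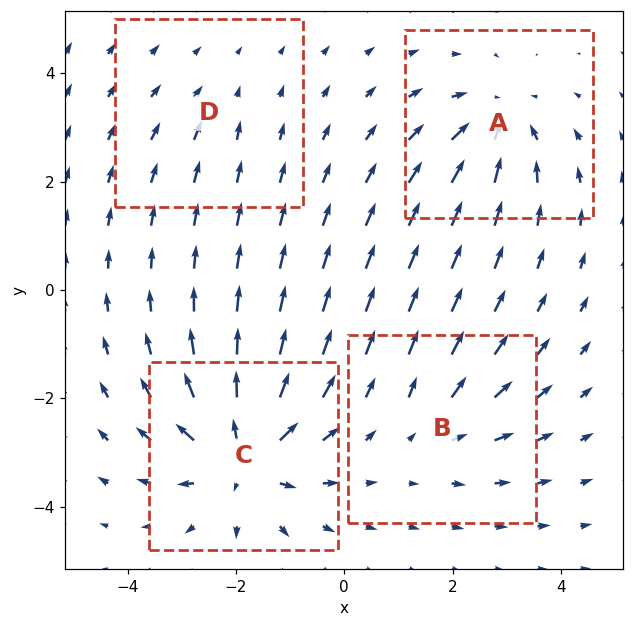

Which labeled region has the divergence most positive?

C

Divergence at each region's feature centre — A: about -5, B: about +3, C: about +7, D: about -2. Region C is most positive.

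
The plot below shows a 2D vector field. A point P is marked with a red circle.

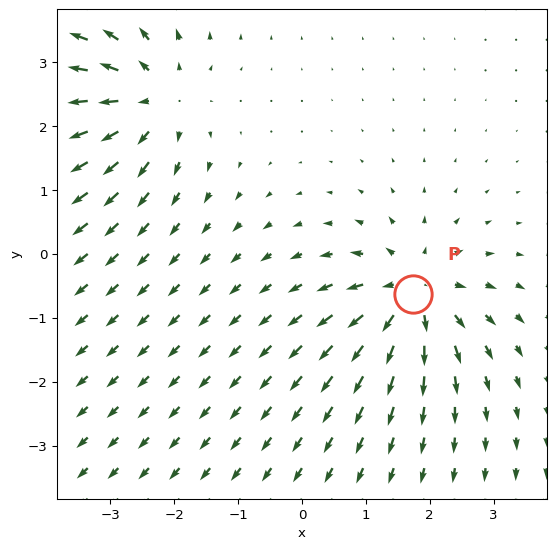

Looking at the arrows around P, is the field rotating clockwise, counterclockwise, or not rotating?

Near P at (1.7, -0.6) the arrows show no circulation. The curl there is ≈0.

not rotating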